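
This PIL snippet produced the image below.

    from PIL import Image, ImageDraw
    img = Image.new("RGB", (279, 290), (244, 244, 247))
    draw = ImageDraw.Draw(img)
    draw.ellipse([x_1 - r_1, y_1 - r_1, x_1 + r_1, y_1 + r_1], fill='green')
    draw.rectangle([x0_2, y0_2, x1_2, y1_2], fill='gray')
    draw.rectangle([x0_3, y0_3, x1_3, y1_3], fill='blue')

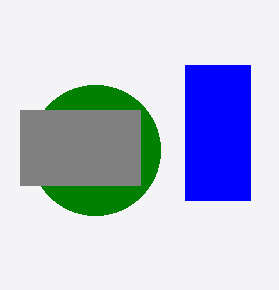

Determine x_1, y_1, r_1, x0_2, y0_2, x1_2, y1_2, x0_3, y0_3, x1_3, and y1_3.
x_1 = 95
y_1 = 150
r_1 = 65
x0_2 = 20
y0_2 = 110
x1_2 = 140
y1_2 = 185
x0_3 = 185
y0_3 = 65
x1_3 = 250
y1_3 = 200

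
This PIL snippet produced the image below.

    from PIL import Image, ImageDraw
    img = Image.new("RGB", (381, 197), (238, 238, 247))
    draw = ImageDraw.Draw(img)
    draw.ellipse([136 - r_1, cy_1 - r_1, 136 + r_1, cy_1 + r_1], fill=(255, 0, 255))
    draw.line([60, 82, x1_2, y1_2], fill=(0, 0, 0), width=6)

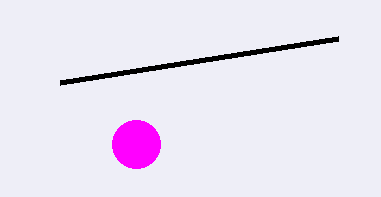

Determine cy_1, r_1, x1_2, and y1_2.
cy_1 = 144, r_1 = 24, x1_2 = 338, y1_2 = 38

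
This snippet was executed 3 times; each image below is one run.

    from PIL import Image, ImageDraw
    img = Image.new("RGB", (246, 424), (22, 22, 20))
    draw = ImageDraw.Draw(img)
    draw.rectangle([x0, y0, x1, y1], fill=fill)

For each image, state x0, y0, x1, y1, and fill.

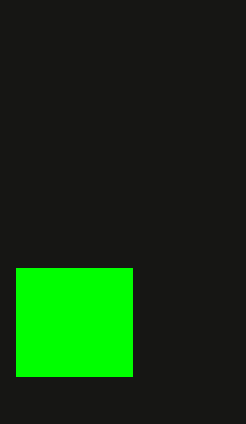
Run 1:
x0 = 16, y0 = 268, x1 = 132, y1 = 376, fill = 'lime'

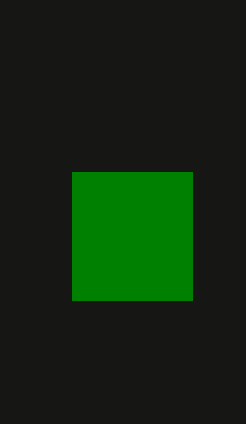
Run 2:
x0 = 72, y0 = 172, x1 = 192, y1 = 300, fill = 'green'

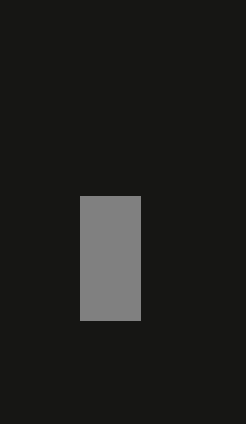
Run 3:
x0 = 80, y0 = 196, x1 = 140, y1 = 320, fill = 'gray'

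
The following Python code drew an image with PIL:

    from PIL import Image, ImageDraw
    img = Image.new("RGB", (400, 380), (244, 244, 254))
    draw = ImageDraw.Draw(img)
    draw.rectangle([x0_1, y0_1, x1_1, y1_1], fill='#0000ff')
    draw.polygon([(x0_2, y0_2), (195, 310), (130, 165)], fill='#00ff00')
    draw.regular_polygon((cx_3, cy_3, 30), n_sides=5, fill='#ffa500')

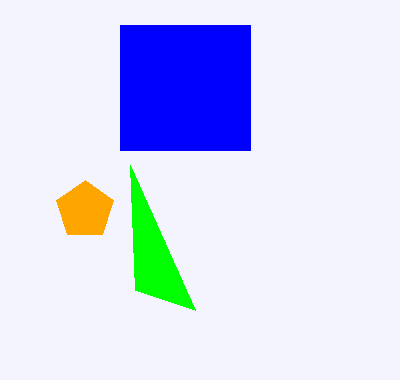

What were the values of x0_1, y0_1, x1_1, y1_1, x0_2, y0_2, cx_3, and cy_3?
x0_1 = 120
y0_1 = 25
x1_1 = 250
y1_1 = 150
x0_2 = 135
y0_2 = 290
cx_3 = 85
cy_3 = 210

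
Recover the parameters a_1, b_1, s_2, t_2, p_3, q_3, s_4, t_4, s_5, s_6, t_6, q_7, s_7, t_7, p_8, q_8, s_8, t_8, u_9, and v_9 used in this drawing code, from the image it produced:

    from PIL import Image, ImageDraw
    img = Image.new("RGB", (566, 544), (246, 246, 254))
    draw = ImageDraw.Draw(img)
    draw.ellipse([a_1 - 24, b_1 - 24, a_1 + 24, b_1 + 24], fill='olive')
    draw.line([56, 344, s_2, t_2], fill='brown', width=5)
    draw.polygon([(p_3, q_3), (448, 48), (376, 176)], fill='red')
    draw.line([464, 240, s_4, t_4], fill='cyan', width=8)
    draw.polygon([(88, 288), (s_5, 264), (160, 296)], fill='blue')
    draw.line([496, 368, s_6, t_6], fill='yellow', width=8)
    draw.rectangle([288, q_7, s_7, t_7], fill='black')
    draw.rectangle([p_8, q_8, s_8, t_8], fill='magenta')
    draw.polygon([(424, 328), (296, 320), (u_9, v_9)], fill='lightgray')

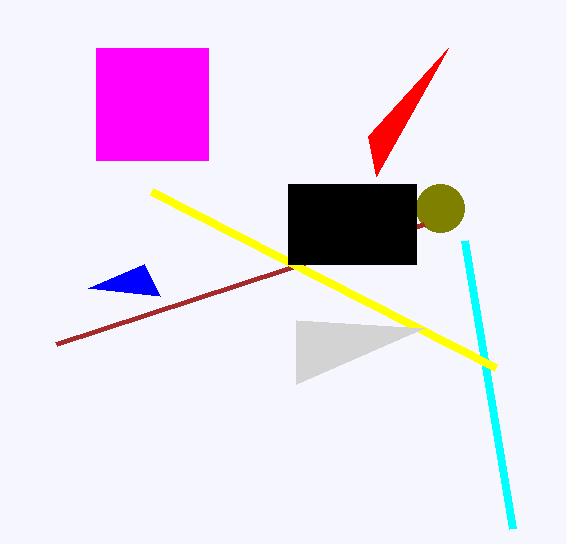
a_1 = 440
b_1 = 208
s_2 = 424
t_2 = 224
p_3 = 368
q_3 = 136
s_4 = 512
t_4 = 528
s_5 = 144
s_6 = 152
t_6 = 192
q_7 = 184
s_7 = 416
t_7 = 264
p_8 = 96
q_8 = 48
s_8 = 208
t_8 = 160
u_9 = 296
v_9 = 384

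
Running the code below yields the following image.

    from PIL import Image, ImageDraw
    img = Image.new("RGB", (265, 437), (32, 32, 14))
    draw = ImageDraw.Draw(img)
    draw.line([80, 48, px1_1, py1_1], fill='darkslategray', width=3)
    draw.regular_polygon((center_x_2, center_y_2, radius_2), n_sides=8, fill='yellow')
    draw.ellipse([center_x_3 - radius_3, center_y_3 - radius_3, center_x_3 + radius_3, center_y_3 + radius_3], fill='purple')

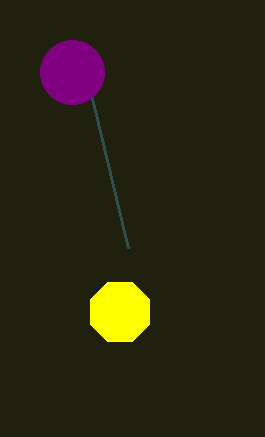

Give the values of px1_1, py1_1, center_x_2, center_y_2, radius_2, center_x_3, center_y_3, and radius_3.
px1_1 = 128; py1_1 = 248; center_x_2 = 120; center_y_2 = 312; radius_2 = 32; center_x_3 = 72; center_y_3 = 72; radius_3 = 32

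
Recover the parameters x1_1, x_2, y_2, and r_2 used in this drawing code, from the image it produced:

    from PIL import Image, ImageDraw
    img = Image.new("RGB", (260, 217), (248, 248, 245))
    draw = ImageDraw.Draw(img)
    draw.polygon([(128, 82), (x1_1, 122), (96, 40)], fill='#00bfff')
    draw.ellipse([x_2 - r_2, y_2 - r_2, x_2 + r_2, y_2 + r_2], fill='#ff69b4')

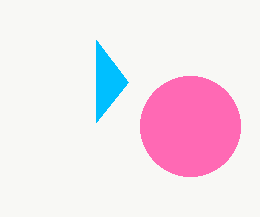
x1_1 = 96
x_2 = 190
y_2 = 126
r_2 = 50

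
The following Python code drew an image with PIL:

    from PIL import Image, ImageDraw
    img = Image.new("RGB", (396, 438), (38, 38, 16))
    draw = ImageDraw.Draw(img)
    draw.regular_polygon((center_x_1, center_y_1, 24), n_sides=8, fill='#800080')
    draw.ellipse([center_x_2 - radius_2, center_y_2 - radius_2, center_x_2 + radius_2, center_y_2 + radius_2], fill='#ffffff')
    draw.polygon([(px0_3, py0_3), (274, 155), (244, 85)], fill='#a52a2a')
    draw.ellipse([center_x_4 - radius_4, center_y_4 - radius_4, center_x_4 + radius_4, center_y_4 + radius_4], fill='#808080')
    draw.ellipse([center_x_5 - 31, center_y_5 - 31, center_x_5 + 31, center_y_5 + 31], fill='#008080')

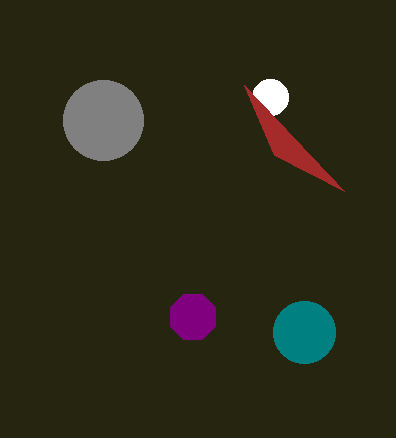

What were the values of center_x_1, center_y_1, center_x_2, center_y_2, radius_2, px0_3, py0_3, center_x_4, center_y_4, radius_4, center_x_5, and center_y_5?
center_x_1 = 193; center_y_1 = 317; center_x_2 = 270; center_y_2 = 97; radius_2 = 18; px0_3 = 344; py0_3 = 191; center_x_4 = 103; center_y_4 = 120; radius_4 = 40; center_x_5 = 304; center_y_5 = 332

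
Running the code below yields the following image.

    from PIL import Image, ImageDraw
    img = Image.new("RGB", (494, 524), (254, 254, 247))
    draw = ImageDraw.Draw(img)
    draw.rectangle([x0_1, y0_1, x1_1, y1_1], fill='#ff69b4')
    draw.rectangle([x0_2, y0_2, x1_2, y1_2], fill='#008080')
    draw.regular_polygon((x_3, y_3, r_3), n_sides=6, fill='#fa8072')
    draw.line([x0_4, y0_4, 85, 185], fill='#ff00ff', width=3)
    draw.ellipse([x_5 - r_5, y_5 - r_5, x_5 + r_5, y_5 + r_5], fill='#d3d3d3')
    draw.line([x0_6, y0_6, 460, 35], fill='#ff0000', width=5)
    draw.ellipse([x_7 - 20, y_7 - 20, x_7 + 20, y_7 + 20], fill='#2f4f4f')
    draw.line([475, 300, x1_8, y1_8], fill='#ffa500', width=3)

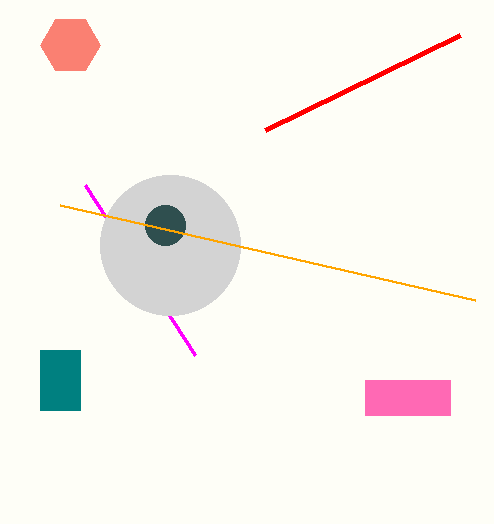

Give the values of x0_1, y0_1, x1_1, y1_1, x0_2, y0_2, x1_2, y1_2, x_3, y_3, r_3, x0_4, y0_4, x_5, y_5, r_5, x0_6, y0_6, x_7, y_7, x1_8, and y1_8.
x0_1 = 365; y0_1 = 380; x1_1 = 450; y1_1 = 415; x0_2 = 40; y0_2 = 350; x1_2 = 80; y1_2 = 410; x_3 = 70; y_3 = 45; r_3 = 30; x0_4 = 195; y0_4 = 355; x_5 = 170; y_5 = 245; r_5 = 70; x0_6 = 265; y0_6 = 130; x_7 = 165; y_7 = 225; x1_8 = 60; y1_8 = 205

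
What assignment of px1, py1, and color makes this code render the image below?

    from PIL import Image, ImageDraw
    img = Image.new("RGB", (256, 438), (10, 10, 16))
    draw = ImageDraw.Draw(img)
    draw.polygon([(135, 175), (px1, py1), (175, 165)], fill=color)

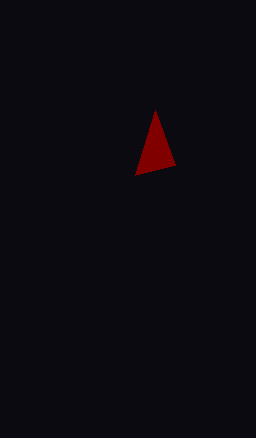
px1 = 155, py1 = 110, color = 'maroon'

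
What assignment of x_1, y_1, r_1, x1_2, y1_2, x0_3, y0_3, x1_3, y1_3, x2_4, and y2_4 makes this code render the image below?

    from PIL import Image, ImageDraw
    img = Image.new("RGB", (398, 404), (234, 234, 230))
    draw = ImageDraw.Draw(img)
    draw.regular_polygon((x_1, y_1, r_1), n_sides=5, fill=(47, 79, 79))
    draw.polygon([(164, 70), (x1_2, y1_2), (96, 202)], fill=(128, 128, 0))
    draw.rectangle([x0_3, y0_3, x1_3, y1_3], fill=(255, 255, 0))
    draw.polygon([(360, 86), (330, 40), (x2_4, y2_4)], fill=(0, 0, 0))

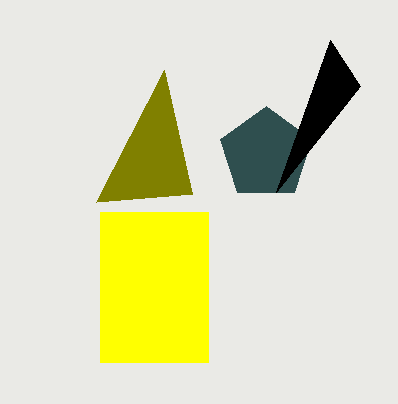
x_1 = 266
y_1 = 154
r_1 = 48
x1_2 = 192
y1_2 = 194
x0_3 = 100
y0_3 = 212
x1_3 = 208
y1_3 = 362
x2_4 = 276
y2_4 = 192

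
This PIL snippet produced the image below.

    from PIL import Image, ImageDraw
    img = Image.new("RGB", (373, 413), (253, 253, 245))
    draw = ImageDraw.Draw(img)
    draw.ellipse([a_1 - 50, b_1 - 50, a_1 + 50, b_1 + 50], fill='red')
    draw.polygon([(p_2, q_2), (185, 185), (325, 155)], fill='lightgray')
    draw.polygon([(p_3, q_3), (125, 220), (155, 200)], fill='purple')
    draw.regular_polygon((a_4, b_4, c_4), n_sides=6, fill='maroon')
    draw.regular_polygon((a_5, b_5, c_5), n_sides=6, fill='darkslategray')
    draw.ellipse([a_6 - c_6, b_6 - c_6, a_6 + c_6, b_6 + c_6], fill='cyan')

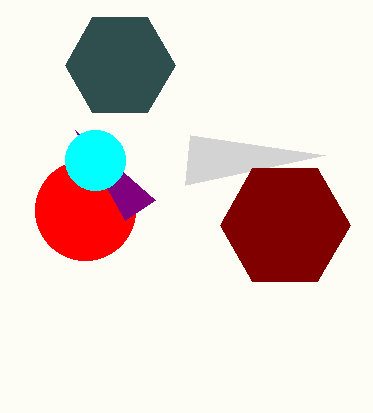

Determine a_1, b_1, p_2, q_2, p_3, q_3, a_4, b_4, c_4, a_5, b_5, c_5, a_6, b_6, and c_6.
a_1 = 85; b_1 = 210; p_2 = 190; q_2 = 135; p_3 = 75; q_3 = 130; a_4 = 285; b_4 = 225; c_4 = 65; a_5 = 120; b_5 = 65; c_5 = 55; a_6 = 95; b_6 = 160; c_6 = 30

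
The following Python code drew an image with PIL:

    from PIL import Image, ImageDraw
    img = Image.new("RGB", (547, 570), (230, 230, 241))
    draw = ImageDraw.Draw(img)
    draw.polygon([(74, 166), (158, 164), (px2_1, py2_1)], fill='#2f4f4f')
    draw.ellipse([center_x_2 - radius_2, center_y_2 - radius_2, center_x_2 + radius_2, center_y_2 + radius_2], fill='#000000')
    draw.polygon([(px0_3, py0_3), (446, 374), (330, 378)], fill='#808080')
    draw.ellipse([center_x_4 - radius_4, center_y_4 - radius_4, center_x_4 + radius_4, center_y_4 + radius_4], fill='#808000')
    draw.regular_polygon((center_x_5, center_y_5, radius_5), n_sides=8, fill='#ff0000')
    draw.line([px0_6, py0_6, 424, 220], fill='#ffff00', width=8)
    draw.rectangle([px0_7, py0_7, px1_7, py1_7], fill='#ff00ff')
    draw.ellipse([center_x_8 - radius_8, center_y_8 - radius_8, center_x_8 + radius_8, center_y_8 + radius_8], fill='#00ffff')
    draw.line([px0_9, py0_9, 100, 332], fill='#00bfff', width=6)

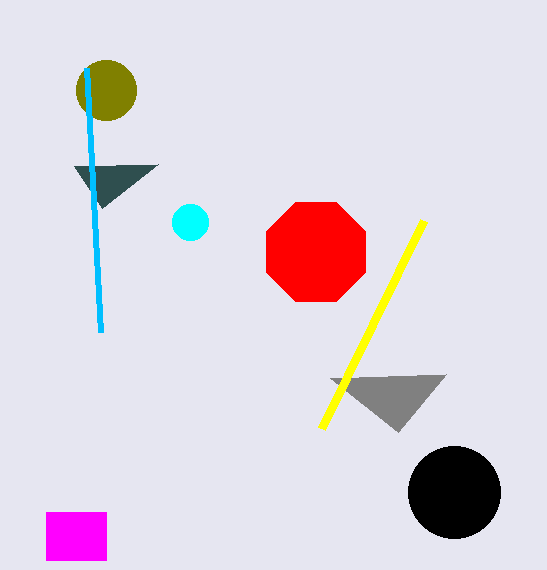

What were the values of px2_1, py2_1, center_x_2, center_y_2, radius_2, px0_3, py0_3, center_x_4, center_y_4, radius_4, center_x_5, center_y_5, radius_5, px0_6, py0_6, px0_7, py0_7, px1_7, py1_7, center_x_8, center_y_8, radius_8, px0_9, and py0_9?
px2_1 = 102; py2_1 = 208; center_x_2 = 454; center_y_2 = 492; radius_2 = 46; px0_3 = 398; py0_3 = 432; center_x_4 = 106; center_y_4 = 90; radius_4 = 30; center_x_5 = 316; center_y_5 = 252; radius_5 = 54; px0_6 = 322; py0_6 = 428; px0_7 = 46; py0_7 = 512; px1_7 = 106; py1_7 = 560; center_x_8 = 190; center_y_8 = 222; radius_8 = 18; px0_9 = 86; py0_9 = 68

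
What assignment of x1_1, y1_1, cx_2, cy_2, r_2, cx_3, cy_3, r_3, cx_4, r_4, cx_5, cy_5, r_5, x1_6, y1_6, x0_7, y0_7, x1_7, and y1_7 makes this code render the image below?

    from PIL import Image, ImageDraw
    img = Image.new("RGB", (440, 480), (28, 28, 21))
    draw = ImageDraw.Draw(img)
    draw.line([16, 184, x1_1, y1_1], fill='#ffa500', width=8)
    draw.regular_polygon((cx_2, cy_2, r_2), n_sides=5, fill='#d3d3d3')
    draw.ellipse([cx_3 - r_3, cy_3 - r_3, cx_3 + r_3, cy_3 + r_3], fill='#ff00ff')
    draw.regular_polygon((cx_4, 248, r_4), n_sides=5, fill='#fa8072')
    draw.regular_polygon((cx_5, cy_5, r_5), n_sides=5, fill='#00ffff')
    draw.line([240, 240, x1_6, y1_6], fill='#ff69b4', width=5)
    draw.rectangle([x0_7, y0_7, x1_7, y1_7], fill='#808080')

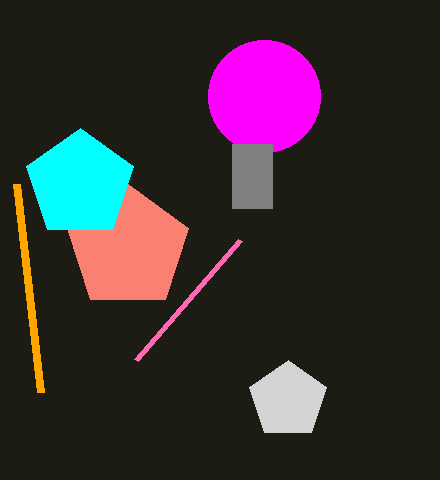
x1_1 = 40
y1_1 = 392
cx_2 = 288
cy_2 = 400
r_2 = 40
cx_3 = 264
cy_3 = 96
r_3 = 56
cx_4 = 128
r_4 = 64
cx_5 = 80
cy_5 = 184
r_5 = 56
x1_6 = 136
y1_6 = 360
x0_7 = 232
y0_7 = 144
x1_7 = 272
y1_7 = 208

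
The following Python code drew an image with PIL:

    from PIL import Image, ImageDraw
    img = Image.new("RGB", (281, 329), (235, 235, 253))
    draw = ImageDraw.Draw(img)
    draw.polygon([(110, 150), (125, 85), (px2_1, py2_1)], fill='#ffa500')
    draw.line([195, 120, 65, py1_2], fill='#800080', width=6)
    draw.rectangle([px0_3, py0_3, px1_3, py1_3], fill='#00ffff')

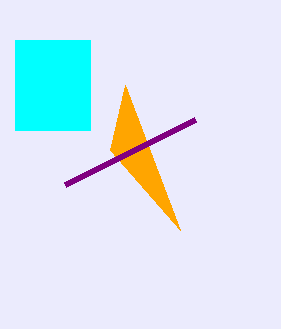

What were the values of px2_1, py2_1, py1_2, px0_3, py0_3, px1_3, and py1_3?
px2_1 = 180; py2_1 = 230; py1_2 = 185; px0_3 = 15; py0_3 = 40; px1_3 = 90; py1_3 = 130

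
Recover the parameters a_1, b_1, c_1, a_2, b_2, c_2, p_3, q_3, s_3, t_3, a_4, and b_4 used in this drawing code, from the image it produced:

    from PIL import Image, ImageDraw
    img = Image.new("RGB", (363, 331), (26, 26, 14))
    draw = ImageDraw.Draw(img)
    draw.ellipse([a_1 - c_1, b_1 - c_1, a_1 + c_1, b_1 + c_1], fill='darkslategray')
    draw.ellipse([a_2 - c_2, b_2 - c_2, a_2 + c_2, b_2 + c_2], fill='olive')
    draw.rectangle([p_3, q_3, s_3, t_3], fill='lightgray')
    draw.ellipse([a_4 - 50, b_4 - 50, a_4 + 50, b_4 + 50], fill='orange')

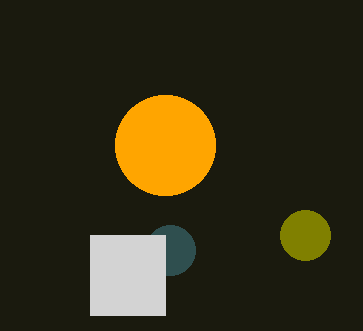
a_1 = 170; b_1 = 250; c_1 = 25; a_2 = 305; b_2 = 235; c_2 = 25; p_3 = 90; q_3 = 235; s_3 = 165; t_3 = 315; a_4 = 165; b_4 = 145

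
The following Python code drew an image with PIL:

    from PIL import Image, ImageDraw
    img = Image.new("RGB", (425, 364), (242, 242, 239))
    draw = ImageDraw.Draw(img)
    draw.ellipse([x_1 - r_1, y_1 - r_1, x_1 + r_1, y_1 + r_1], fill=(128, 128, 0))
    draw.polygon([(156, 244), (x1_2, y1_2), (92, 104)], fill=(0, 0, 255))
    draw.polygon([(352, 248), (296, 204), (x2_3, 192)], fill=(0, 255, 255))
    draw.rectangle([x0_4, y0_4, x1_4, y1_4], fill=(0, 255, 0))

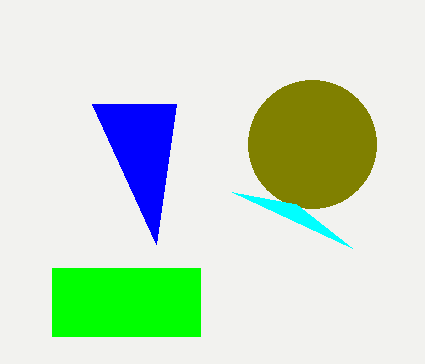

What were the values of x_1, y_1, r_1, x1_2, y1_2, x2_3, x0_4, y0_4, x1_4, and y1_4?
x_1 = 312, y_1 = 144, r_1 = 64, x1_2 = 176, y1_2 = 104, x2_3 = 232, x0_4 = 52, y0_4 = 268, x1_4 = 200, y1_4 = 336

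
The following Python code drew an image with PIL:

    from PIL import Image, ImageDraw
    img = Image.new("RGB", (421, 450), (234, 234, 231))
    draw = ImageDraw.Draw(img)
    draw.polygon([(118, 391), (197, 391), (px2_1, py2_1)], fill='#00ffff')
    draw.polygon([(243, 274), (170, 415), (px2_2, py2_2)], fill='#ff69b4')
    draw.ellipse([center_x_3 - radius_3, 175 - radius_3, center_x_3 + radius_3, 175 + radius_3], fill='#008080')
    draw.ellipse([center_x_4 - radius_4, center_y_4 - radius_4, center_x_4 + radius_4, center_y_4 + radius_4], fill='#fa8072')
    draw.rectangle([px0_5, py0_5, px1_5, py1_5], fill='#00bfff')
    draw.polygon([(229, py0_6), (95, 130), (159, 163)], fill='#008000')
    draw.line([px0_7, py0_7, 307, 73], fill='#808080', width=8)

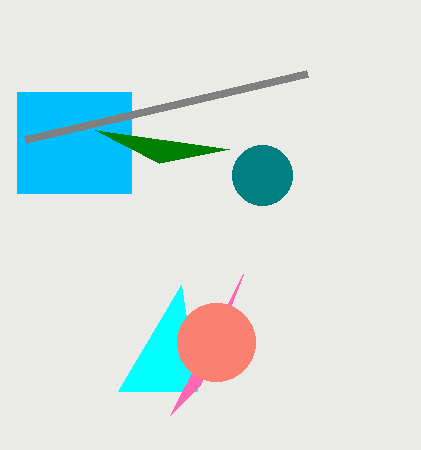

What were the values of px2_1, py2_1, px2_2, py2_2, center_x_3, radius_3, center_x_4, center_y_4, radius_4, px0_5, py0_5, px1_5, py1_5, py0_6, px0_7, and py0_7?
px2_1 = 181
py2_1 = 285
px2_2 = 200
py2_2 = 385
center_x_3 = 262
radius_3 = 30
center_x_4 = 216
center_y_4 = 342
radius_4 = 39
px0_5 = 17
py0_5 = 92
px1_5 = 131
py1_5 = 193
py0_6 = 149
px0_7 = 25
py0_7 = 139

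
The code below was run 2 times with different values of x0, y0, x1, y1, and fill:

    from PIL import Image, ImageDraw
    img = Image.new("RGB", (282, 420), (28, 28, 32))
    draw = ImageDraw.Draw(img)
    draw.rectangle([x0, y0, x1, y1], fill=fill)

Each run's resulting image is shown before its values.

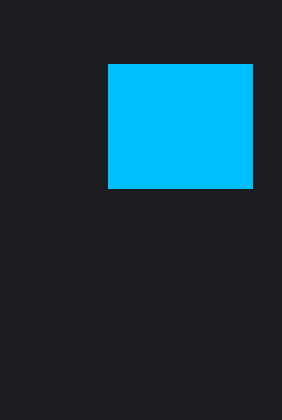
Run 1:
x0 = 108; y0 = 64; x1 = 252; y1 = 188; fill = 'deepskyblue'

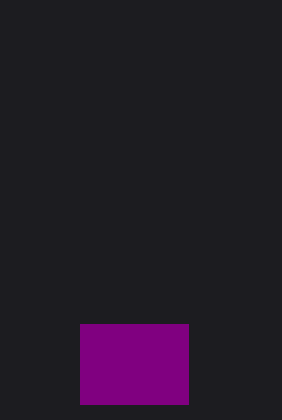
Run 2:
x0 = 80, y0 = 324, x1 = 188, y1 = 404, fill = 'purple'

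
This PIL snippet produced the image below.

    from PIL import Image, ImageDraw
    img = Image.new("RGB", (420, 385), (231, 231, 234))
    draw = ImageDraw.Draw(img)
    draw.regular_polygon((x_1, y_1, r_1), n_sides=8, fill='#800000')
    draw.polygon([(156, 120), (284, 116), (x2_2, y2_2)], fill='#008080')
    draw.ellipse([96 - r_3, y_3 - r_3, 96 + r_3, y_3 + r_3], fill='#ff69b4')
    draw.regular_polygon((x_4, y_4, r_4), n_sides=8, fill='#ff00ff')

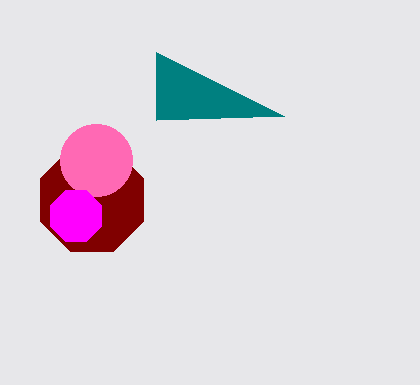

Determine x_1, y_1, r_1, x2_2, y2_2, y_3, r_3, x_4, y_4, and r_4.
x_1 = 92
y_1 = 200
r_1 = 56
x2_2 = 156
y2_2 = 52
y_3 = 160
r_3 = 36
x_4 = 76
y_4 = 216
r_4 = 28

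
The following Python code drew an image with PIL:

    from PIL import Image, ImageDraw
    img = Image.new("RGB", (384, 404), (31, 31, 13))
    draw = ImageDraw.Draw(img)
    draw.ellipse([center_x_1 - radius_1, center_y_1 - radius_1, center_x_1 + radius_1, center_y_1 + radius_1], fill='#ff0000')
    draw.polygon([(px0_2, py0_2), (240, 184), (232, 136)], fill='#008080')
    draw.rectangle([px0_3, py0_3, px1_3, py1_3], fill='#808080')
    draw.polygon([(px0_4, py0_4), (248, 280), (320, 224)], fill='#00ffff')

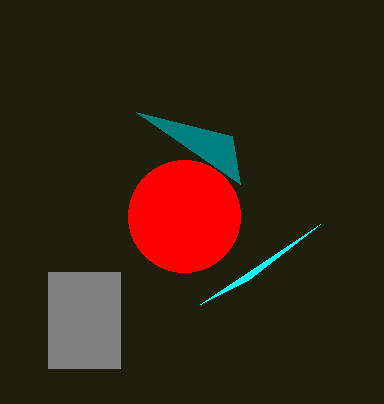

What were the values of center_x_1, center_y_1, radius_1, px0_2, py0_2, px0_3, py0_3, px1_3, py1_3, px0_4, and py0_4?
center_x_1 = 184; center_y_1 = 216; radius_1 = 56; px0_2 = 136; py0_2 = 112; px0_3 = 48; py0_3 = 272; px1_3 = 120; py1_3 = 368; px0_4 = 200; py0_4 = 304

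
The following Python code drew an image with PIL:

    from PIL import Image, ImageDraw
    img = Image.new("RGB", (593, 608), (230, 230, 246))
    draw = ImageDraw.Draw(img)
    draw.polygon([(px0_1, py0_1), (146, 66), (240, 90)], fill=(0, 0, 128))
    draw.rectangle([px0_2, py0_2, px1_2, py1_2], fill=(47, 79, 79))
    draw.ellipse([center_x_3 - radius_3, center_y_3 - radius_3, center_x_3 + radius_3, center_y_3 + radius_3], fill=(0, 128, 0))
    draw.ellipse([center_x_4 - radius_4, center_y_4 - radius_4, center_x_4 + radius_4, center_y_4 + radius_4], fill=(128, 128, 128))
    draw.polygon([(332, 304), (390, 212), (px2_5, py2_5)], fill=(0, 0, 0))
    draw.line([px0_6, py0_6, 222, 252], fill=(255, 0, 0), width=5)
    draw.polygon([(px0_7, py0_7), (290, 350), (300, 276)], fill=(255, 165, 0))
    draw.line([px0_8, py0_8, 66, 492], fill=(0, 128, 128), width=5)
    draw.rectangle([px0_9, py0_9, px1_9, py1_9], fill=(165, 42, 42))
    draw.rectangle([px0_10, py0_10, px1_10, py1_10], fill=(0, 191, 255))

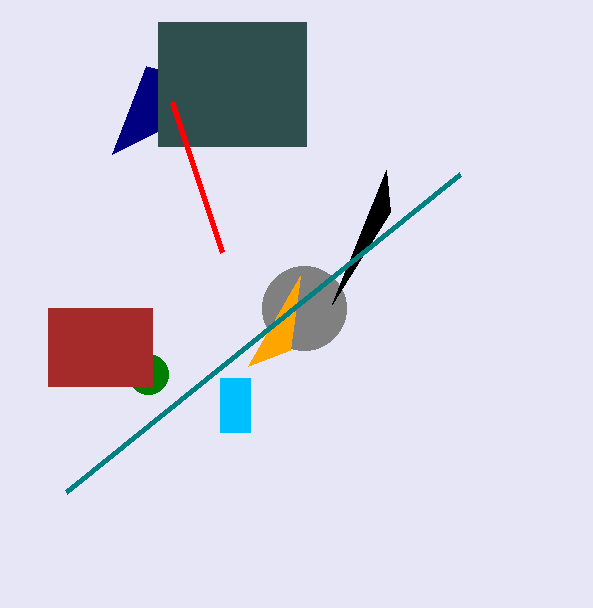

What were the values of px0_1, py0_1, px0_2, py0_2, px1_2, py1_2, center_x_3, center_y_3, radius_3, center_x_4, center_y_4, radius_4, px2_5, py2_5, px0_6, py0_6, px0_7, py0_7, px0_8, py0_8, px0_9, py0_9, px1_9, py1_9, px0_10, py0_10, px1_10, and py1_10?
px0_1 = 112
py0_1 = 154
px0_2 = 158
py0_2 = 22
px1_2 = 306
py1_2 = 146
center_x_3 = 148
center_y_3 = 374
radius_3 = 20
center_x_4 = 304
center_y_4 = 308
radius_4 = 42
px2_5 = 386
py2_5 = 170
px0_6 = 172
py0_6 = 102
px0_7 = 248
py0_7 = 366
px0_8 = 460
py0_8 = 174
px0_9 = 48
py0_9 = 308
px1_9 = 152
py1_9 = 386
px0_10 = 220
py0_10 = 378
px1_10 = 250
py1_10 = 432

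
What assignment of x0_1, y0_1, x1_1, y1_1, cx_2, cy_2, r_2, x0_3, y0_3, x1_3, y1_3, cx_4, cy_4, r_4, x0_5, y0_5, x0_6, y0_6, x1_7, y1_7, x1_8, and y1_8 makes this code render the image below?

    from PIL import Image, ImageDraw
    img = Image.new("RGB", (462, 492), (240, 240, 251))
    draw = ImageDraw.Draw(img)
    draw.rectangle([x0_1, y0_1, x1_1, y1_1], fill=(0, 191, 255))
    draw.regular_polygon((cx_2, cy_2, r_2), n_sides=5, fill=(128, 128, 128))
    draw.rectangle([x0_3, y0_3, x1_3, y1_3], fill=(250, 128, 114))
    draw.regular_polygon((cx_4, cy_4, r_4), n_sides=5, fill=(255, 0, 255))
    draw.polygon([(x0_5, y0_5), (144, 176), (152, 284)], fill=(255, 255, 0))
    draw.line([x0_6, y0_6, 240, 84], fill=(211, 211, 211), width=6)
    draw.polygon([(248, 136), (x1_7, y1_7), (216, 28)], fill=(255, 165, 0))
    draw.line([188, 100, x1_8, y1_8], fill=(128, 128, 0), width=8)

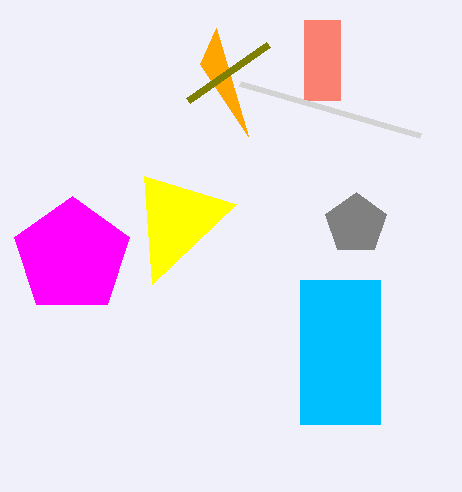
x0_1 = 300, y0_1 = 280, x1_1 = 380, y1_1 = 424, cx_2 = 356, cy_2 = 224, r_2 = 32, x0_3 = 304, y0_3 = 20, x1_3 = 340, y1_3 = 100, cx_4 = 72, cy_4 = 256, r_4 = 60, x0_5 = 236, y0_5 = 204, x0_6 = 420, y0_6 = 136, x1_7 = 200, y1_7 = 64, x1_8 = 268, y1_8 = 44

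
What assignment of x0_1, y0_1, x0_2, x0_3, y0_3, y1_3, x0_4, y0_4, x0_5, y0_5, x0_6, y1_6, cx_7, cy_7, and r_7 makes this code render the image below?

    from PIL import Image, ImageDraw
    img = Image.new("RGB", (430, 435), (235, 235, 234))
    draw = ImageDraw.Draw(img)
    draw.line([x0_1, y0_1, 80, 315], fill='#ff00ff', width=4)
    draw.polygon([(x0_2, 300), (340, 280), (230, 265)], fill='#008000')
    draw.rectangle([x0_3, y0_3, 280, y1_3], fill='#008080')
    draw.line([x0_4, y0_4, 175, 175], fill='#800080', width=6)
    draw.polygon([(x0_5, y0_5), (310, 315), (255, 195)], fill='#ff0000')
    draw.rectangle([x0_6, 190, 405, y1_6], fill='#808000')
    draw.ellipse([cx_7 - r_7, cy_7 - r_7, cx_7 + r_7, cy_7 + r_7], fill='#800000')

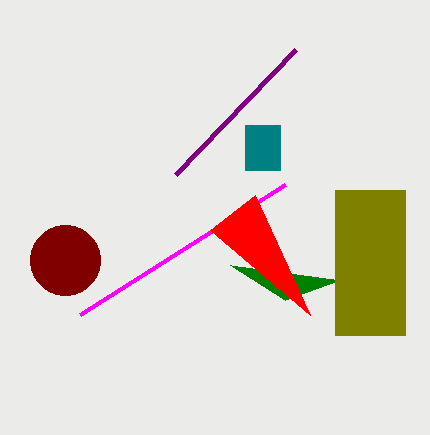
x0_1 = 285
y0_1 = 185
x0_2 = 285
x0_3 = 245
y0_3 = 125
y1_3 = 170
x0_4 = 295
y0_4 = 50
x0_5 = 210
y0_5 = 230
x0_6 = 335
y1_6 = 335
cx_7 = 65
cy_7 = 260
r_7 = 35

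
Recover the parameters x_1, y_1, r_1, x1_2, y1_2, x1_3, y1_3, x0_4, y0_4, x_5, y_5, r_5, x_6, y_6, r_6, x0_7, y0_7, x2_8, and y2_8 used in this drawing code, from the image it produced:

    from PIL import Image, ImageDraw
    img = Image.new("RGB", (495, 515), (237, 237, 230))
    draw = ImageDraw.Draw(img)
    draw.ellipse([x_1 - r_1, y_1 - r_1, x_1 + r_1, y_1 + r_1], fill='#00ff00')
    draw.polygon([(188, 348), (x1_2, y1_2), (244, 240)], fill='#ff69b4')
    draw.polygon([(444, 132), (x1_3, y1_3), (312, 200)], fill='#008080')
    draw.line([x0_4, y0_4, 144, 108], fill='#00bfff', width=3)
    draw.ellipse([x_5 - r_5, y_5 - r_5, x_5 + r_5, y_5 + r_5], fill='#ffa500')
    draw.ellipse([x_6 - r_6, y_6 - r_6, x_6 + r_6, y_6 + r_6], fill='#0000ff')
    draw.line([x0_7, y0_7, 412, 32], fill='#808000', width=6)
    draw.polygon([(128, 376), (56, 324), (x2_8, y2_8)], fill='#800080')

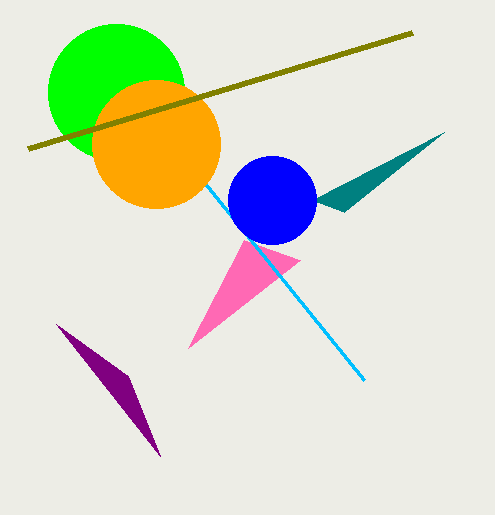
x_1 = 116
y_1 = 92
r_1 = 68
x1_2 = 300
y1_2 = 260
x1_3 = 344
y1_3 = 212
x0_4 = 364
y0_4 = 380
x_5 = 156
y_5 = 144
r_5 = 64
x_6 = 272
y_6 = 200
r_6 = 44
x0_7 = 28
y0_7 = 148
x2_8 = 160
y2_8 = 456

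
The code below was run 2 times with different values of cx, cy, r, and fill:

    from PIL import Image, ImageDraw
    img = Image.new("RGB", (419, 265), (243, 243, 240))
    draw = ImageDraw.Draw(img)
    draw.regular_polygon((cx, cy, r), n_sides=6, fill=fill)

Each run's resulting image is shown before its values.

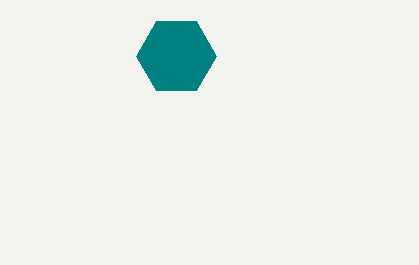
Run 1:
cx = 176; cy = 56; r = 40; fill = 'teal'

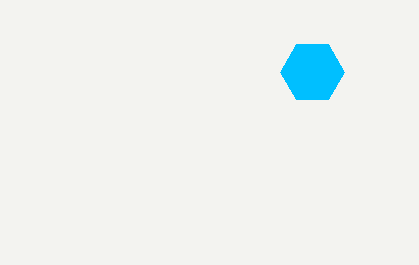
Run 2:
cx = 312; cy = 72; r = 32; fill = 'deepskyblue'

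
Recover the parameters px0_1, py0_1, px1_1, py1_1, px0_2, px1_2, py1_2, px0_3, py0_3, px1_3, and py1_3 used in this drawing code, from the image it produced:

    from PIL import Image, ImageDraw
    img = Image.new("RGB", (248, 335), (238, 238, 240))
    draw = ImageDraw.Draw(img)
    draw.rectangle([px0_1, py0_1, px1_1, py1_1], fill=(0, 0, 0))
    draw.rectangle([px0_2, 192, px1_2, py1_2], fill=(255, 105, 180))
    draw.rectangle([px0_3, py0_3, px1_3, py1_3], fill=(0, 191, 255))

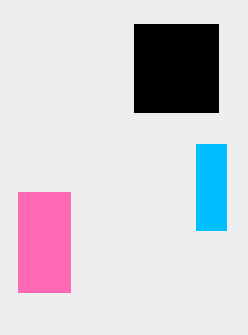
px0_1 = 134
py0_1 = 24
px1_1 = 218
py1_1 = 112
px0_2 = 18
px1_2 = 70
py1_2 = 292
px0_3 = 196
py0_3 = 144
px1_3 = 226
py1_3 = 230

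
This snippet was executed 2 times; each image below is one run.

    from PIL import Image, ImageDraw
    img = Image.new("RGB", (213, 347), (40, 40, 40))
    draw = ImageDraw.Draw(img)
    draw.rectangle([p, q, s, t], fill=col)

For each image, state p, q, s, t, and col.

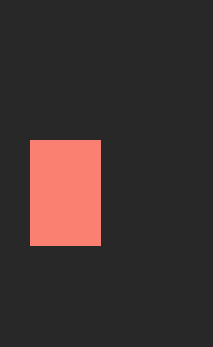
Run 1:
p = 30; q = 140; s = 100; t = 245; col = 'salmon'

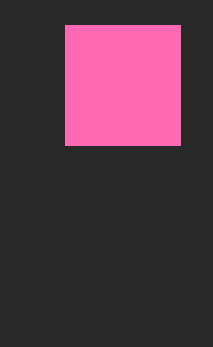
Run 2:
p = 65
q = 25
s = 180
t = 145
col = 'hotpink'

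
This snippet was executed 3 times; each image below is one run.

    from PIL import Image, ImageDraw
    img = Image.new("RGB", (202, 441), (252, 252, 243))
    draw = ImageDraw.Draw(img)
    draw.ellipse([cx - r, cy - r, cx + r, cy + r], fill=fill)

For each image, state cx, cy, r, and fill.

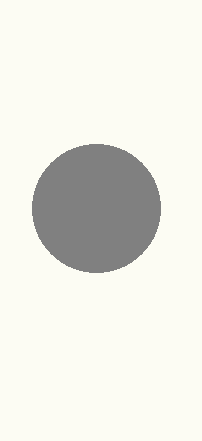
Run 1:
cx = 96
cy = 208
r = 64
fill = 'gray'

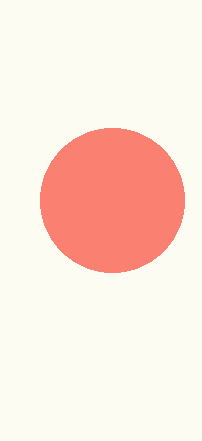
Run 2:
cx = 112
cy = 200
r = 72
fill = 'salmon'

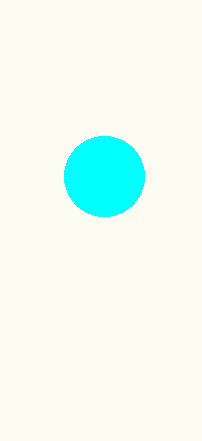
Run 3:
cx = 104; cy = 176; r = 40; fill = 'cyan'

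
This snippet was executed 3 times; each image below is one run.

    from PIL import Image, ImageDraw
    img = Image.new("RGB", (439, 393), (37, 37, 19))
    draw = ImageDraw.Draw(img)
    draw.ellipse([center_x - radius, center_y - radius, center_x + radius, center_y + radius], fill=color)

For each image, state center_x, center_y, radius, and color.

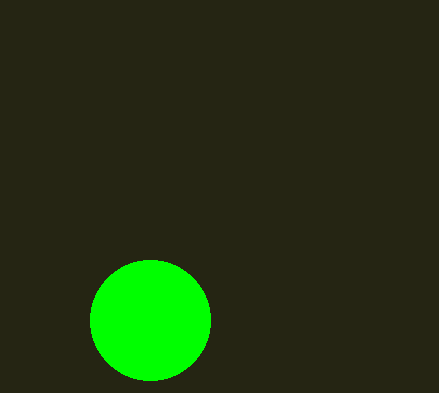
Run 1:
center_x = 150; center_y = 320; radius = 60; color = 'lime'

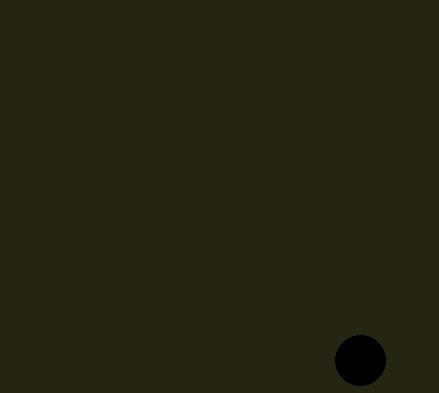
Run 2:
center_x = 360, center_y = 360, radius = 25, color = 'black'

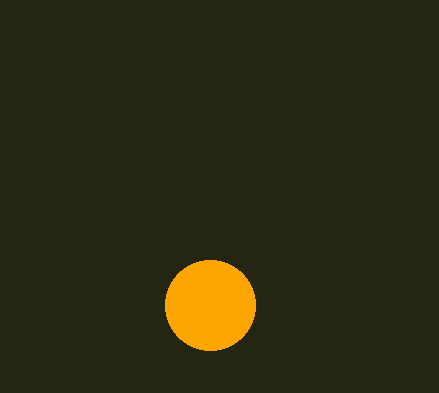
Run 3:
center_x = 210
center_y = 305
radius = 45
color = 'orange'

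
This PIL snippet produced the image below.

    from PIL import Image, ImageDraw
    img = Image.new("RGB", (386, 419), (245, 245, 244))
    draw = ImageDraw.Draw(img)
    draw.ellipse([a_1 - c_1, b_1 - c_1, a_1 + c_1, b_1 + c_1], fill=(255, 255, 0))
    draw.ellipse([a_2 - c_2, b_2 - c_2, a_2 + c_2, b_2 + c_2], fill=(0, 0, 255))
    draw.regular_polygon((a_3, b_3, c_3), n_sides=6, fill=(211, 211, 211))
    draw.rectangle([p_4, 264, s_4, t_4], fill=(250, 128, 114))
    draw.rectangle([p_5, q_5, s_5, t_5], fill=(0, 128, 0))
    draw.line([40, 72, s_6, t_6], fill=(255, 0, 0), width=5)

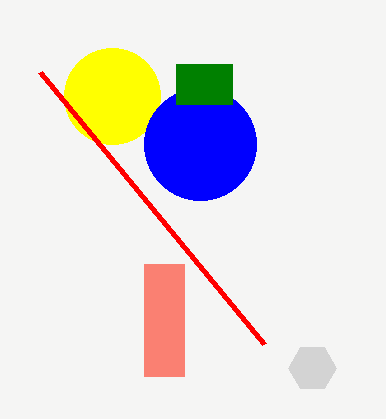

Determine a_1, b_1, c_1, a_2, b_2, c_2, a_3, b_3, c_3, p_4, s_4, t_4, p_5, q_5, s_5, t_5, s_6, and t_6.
a_1 = 112
b_1 = 96
c_1 = 48
a_2 = 200
b_2 = 144
c_2 = 56
a_3 = 312
b_3 = 368
c_3 = 24
p_4 = 144
s_4 = 184
t_4 = 376
p_5 = 176
q_5 = 64
s_5 = 232
t_5 = 104
s_6 = 264
t_6 = 344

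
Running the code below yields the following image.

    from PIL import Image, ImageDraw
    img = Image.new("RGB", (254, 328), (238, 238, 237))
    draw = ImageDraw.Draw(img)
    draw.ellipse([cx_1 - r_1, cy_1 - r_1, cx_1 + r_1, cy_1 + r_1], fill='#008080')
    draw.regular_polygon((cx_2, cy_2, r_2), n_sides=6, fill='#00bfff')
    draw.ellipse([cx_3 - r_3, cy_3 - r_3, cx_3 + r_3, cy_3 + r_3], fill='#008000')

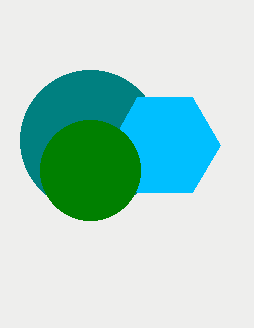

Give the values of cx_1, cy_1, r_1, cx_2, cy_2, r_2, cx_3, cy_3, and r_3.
cx_1 = 90
cy_1 = 140
r_1 = 70
cx_2 = 165
cy_2 = 145
r_2 = 55
cx_3 = 90
cy_3 = 170
r_3 = 50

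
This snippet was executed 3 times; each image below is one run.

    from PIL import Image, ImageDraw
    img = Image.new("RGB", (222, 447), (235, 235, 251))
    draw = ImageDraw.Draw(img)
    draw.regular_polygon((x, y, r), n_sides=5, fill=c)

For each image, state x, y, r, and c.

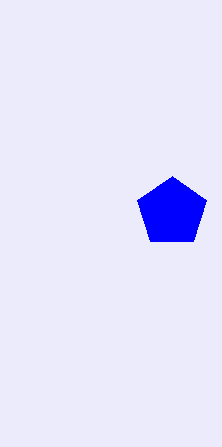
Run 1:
x = 172; y = 212; r = 36; c = 'blue'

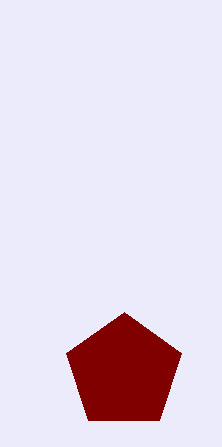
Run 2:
x = 124, y = 372, r = 60, c = 'maroon'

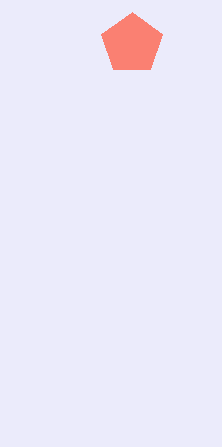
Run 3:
x = 132; y = 44; r = 32; c = 'salmon'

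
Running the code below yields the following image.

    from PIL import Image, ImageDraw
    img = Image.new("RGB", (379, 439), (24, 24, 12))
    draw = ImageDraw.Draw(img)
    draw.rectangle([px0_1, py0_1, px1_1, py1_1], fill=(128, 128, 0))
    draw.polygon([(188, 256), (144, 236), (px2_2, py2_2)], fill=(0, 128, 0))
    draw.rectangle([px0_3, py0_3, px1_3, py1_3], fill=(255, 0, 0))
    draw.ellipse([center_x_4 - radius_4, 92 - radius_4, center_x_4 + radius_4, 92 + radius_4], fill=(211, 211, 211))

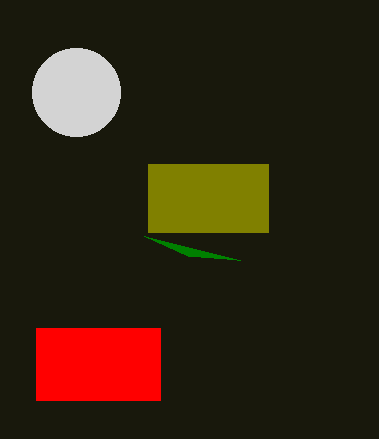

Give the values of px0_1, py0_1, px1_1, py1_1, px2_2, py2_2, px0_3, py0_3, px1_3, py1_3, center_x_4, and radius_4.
px0_1 = 148
py0_1 = 164
px1_1 = 268
py1_1 = 232
px2_2 = 240
py2_2 = 260
px0_3 = 36
py0_3 = 328
px1_3 = 160
py1_3 = 400
center_x_4 = 76
radius_4 = 44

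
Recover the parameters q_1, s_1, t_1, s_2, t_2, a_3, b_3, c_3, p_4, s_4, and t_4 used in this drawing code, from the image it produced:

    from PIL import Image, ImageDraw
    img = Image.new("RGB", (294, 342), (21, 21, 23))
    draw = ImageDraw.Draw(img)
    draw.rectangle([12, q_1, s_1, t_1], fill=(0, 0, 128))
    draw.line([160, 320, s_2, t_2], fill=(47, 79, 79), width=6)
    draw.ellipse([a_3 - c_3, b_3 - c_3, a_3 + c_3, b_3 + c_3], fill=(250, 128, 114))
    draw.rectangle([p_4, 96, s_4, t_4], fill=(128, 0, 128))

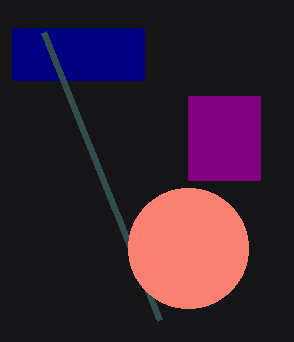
q_1 = 28; s_1 = 144; t_1 = 80; s_2 = 44; t_2 = 32; a_3 = 188; b_3 = 248; c_3 = 60; p_4 = 188; s_4 = 260; t_4 = 180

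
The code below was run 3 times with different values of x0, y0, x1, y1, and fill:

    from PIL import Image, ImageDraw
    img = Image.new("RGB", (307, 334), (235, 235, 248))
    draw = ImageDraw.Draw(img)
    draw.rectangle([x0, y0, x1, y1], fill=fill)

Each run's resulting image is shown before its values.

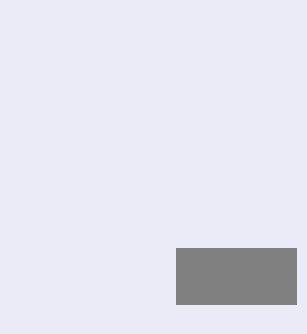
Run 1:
x0 = 176; y0 = 248; x1 = 296; y1 = 304; fill = 'gray'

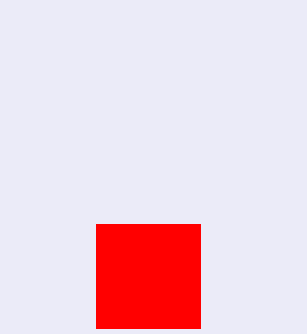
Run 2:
x0 = 96, y0 = 224, x1 = 200, y1 = 328, fill = 'red'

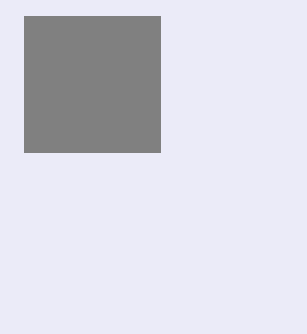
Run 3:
x0 = 24
y0 = 16
x1 = 160
y1 = 152
fill = 'gray'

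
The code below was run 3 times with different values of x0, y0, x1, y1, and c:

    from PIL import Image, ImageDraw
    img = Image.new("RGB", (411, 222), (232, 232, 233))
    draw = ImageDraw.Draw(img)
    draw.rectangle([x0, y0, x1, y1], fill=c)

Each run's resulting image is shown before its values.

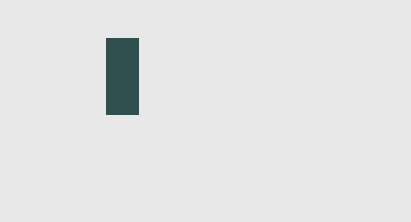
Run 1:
x0 = 106; y0 = 38; x1 = 138; y1 = 114; c = 'darkslategray'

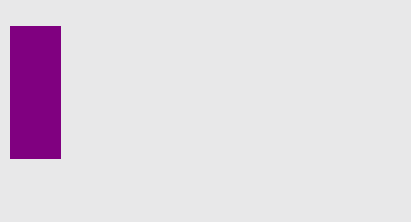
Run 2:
x0 = 10; y0 = 26; x1 = 60; y1 = 158; c = 'purple'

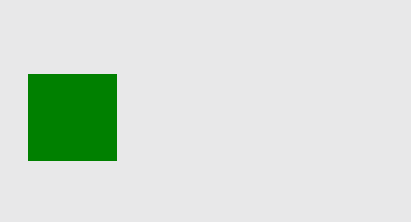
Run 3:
x0 = 28
y0 = 74
x1 = 116
y1 = 160
c = 'green'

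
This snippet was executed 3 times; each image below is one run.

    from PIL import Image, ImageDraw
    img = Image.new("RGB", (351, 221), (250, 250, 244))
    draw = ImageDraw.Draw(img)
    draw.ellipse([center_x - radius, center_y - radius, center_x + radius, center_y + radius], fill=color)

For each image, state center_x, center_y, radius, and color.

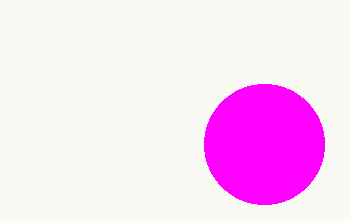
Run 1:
center_x = 264, center_y = 144, radius = 60, color = 'magenta'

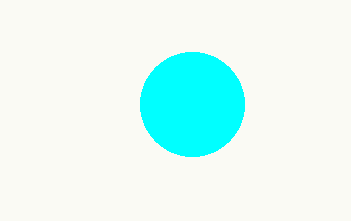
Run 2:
center_x = 192; center_y = 104; radius = 52; color = 'cyan'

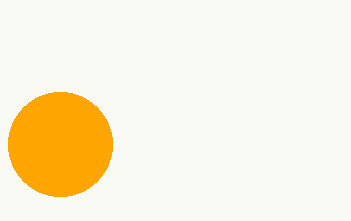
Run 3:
center_x = 60; center_y = 144; radius = 52; color = 'orange'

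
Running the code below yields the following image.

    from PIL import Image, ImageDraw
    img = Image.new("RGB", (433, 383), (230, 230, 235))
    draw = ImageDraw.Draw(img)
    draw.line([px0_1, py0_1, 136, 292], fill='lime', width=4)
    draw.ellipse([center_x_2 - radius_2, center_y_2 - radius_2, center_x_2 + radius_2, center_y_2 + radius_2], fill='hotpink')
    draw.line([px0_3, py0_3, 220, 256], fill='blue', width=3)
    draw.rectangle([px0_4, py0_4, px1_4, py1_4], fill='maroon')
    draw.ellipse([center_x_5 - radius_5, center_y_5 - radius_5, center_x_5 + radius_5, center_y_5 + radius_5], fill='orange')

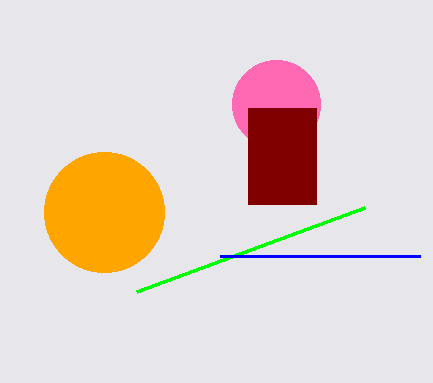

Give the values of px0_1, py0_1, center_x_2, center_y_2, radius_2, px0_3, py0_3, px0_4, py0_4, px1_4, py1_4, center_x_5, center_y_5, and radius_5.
px0_1 = 364; py0_1 = 208; center_x_2 = 276; center_y_2 = 104; radius_2 = 44; px0_3 = 420; py0_3 = 256; px0_4 = 248; py0_4 = 108; px1_4 = 316; py1_4 = 204; center_x_5 = 104; center_y_5 = 212; radius_5 = 60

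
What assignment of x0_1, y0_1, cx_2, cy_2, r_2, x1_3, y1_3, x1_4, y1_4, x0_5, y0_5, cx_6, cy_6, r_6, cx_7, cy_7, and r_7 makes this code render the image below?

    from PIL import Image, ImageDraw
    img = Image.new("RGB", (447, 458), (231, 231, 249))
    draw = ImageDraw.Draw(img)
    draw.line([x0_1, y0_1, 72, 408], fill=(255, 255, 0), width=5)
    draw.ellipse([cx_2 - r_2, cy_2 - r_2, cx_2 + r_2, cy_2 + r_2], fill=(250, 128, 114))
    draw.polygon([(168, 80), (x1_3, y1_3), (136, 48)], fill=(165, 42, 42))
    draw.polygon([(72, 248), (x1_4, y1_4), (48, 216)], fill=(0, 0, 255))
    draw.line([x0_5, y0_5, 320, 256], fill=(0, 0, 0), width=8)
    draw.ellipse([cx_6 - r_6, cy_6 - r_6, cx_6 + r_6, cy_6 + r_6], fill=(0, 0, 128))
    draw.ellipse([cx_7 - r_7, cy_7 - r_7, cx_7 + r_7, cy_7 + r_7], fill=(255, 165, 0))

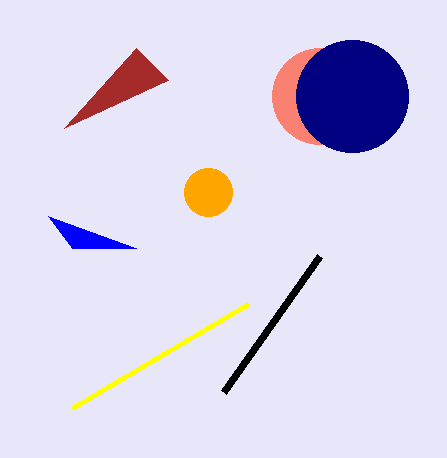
x0_1 = 248, y0_1 = 304, cx_2 = 320, cy_2 = 96, r_2 = 48, x1_3 = 64, y1_3 = 128, x1_4 = 136, y1_4 = 248, x0_5 = 224, y0_5 = 392, cx_6 = 352, cy_6 = 96, r_6 = 56, cx_7 = 208, cy_7 = 192, r_7 = 24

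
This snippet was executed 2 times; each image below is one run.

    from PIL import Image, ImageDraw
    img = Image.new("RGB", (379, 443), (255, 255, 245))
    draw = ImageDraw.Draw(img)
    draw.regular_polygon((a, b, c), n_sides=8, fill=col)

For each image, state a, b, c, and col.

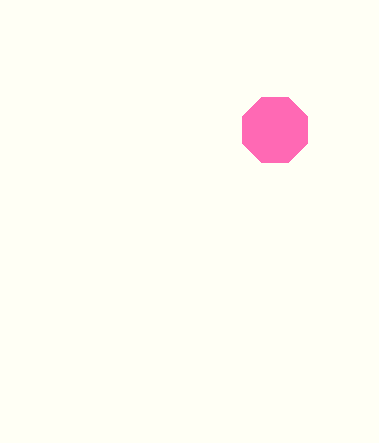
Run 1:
a = 275; b = 130; c = 35; col = 'hotpink'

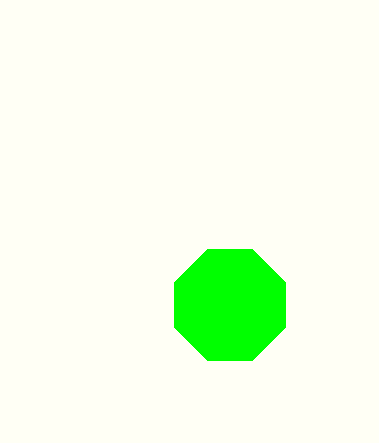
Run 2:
a = 230; b = 305; c = 60; col = 'lime'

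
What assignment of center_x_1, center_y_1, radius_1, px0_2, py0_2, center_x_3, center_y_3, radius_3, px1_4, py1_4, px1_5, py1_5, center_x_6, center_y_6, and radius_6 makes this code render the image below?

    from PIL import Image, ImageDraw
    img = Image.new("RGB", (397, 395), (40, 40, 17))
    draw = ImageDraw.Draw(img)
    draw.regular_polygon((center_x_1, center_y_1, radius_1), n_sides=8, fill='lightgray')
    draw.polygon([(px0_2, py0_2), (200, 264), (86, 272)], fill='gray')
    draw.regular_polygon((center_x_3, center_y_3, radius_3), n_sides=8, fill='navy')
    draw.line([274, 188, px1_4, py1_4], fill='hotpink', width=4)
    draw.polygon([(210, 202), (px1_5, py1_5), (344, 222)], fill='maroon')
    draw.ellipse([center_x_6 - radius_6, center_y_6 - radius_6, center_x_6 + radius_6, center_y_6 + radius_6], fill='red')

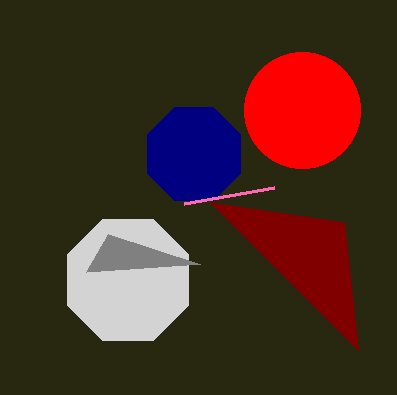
center_x_1 = 128, center_y_1 = 280, radius_1 = 66, px0_2 = 108, py0_2 = 234, center_x_3 = 194, center_y_3 = 154, radius_3 = 50, px1_4 = 184, py1_4 = 204, px1_5 = 358, py1_5 = 350, center_x_6 = 302, center_y_6 = 110, radius_6 = 58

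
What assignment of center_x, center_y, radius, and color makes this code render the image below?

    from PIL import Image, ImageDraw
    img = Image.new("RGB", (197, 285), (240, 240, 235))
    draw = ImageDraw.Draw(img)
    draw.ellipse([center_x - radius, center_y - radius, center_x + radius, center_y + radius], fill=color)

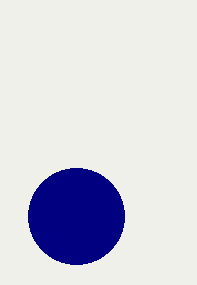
center_x = 76; center_y = 216; radius = 48; color = 'navy'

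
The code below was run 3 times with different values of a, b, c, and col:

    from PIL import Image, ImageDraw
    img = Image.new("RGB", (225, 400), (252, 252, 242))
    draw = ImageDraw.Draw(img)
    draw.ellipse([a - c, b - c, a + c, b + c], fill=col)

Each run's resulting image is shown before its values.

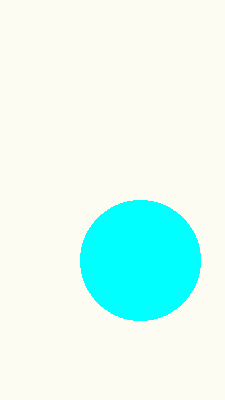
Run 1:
a = 140
b = 260
c = 60
col = 'cyan'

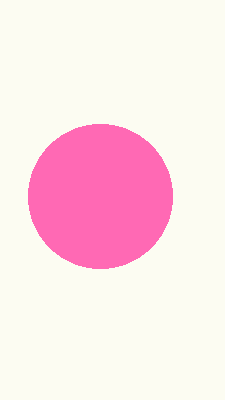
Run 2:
a = 100, b = 196, c = 72, col = 'hotpink'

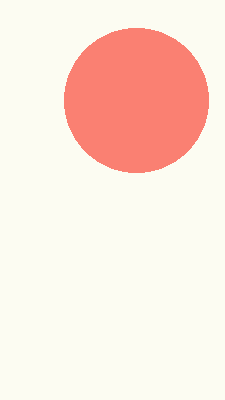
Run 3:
a = 136; b = 100; c = 72; col = 'salmon'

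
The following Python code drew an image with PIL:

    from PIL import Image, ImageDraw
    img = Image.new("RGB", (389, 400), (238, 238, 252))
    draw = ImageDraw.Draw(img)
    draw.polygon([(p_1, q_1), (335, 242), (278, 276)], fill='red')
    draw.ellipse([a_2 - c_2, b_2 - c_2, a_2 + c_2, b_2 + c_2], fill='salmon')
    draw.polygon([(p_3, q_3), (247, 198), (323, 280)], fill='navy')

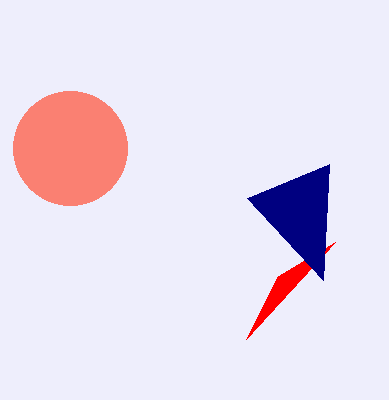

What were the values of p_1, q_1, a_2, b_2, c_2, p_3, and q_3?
p_1 = 246
q_1 = 339
a_2 = 70
b_2 = 148
c_2 = 57
p_3 = 329
q_3 = 164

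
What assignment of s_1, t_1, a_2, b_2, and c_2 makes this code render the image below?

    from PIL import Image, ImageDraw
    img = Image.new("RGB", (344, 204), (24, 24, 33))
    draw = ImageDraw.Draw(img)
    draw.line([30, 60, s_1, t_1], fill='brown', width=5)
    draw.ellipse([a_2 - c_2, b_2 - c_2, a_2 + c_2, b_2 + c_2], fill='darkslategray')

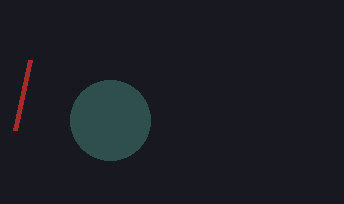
s_1 = 15, t_1 = 130, a_2 = 110, b_2 = 120, c_2 = 40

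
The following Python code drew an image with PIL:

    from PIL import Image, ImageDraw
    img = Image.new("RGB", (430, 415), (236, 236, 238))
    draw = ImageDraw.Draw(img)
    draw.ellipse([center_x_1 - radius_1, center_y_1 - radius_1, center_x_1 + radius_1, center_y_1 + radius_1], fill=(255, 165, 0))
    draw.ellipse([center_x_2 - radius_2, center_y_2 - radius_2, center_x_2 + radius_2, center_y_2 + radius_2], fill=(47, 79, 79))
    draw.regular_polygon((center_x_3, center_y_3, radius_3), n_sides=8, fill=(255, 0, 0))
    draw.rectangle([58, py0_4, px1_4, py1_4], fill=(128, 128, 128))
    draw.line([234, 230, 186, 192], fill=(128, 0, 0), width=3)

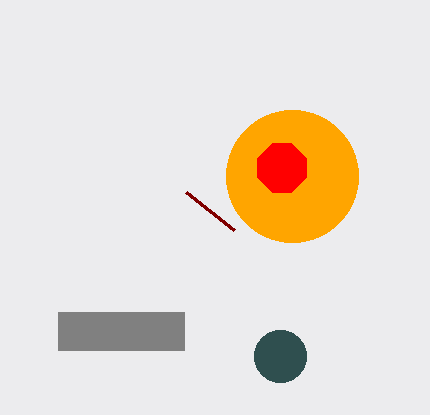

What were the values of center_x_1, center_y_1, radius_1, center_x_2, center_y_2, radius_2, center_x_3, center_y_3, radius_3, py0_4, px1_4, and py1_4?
center_x_1 = 292, center_y_1 = 176, radius_1 = 66, center_x_2 = 280, center_y_2 = 356, radius_2 = 26, center_x_3 = 282, center_y_3 = 168, radius_3 = 26, py0_4 = 312, px1_4 = 184, py1_4 = 350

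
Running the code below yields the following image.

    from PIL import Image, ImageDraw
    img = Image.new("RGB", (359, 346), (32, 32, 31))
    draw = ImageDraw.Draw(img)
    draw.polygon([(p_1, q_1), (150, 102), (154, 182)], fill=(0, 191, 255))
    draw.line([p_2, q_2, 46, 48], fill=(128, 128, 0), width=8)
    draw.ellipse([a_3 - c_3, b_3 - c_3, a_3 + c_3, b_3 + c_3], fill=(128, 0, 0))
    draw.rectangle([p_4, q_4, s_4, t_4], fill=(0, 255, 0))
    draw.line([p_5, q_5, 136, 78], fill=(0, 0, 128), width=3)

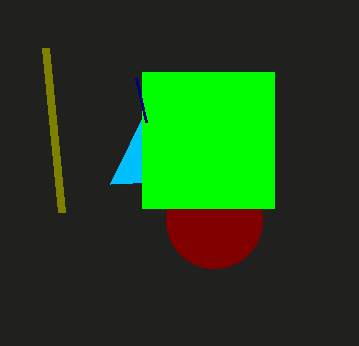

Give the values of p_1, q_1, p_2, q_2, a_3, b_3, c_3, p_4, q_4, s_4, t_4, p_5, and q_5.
p_1 = 110, q_1 = 184, p_2 = 62, q_2 = 212, a_3 = 214, b_3 = 220, c_3 = 48, p_4 = 142, q_4 = 72, s_4 = 274, t_4 = 208, p_5 = 146, q_5 = 122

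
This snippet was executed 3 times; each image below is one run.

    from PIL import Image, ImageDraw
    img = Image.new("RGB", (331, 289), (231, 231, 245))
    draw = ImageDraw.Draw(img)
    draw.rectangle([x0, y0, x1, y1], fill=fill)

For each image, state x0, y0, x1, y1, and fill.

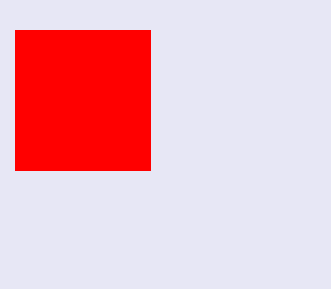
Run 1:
x0 = 15
y0 = 30
x1 = 150
y1 = 170
fill = 'red'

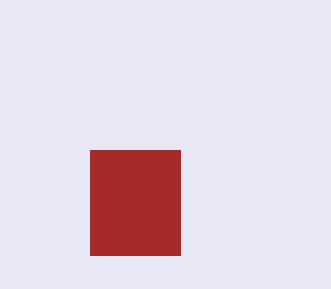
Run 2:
x0 = 90; y0 = 150; x1 = 180; y1 = 255; fill = 'brown'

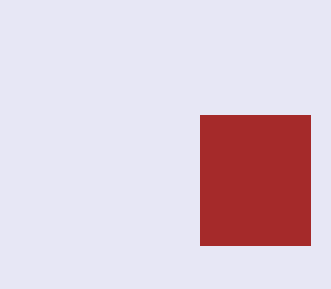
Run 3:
x0 = 200, y0 = 115, x1 = 310, y1 = 245, fill = 'brown'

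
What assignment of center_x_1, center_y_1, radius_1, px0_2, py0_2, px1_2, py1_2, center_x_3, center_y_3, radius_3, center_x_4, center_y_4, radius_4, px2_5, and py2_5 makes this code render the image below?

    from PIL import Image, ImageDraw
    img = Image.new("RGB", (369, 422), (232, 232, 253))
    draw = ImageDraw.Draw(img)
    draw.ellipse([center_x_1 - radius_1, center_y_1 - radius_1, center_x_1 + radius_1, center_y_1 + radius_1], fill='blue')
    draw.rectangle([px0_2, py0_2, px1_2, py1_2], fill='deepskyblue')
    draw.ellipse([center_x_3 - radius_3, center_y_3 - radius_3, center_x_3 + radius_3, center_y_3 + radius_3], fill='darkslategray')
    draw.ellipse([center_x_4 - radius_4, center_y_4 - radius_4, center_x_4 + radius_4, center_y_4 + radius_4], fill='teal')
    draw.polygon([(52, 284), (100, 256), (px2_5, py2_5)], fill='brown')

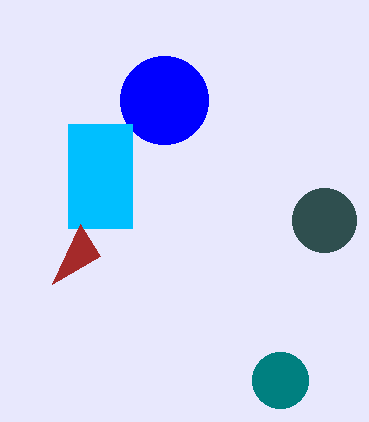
center_x_1 = 164; center_y_1 = 100; radius_1 = 44; px0_2 = 68; py0_2 = 124; px1_2 = 132; py1_2 = 228; center_x_3 = 324; center_y_3 = 220; radius_3 = 32; center_x_4 = 280; center_y_4 = 380; radius_4 = 28; px2_5 = 80; py2_5 = 224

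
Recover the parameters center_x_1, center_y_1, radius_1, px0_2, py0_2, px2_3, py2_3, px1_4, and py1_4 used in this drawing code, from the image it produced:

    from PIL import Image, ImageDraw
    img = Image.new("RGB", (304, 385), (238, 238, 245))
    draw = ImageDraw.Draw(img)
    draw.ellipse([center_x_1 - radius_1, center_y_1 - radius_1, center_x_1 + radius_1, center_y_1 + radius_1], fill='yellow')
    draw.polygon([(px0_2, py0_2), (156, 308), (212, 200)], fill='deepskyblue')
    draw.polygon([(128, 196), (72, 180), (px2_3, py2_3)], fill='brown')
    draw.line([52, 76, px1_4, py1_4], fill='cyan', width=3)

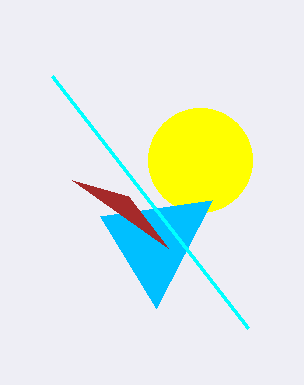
center_x_1 = 200, center_y_1 = 160, radius_1 = 52, px0_2 = 100, py0_2 = 216, px2_3 = 168, py2_3 = 248, px1_4 = 248, py1_4 = 328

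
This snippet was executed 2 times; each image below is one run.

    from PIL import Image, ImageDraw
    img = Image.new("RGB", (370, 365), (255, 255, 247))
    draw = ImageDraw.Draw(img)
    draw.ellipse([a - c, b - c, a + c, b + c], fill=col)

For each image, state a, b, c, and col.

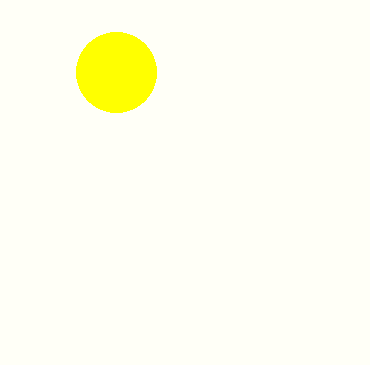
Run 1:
a = 116, b = 72, c = 40, col = 'yellow'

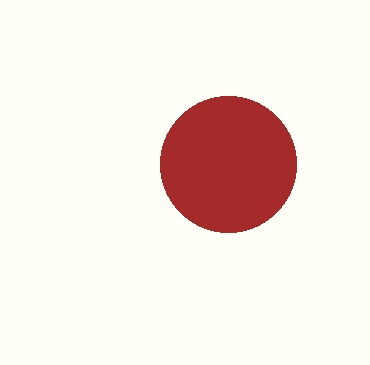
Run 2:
a = 228
b = 164
c = 68
col = 'brown'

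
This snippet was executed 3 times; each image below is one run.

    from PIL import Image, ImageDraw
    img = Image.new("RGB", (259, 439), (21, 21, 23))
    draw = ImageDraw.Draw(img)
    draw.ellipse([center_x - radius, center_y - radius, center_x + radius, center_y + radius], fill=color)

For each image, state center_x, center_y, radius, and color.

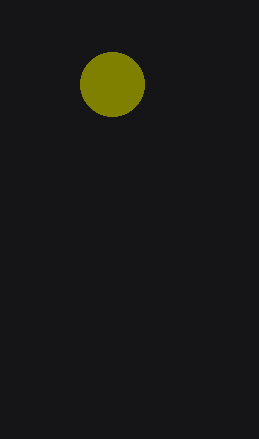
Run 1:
center_x = 112, center_y = 84, radius = 32, color = 'olive'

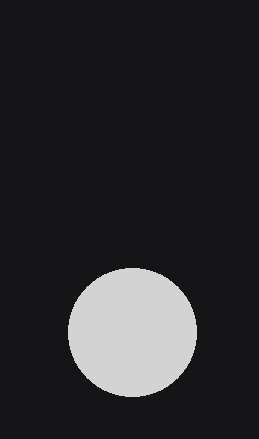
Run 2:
center_x = 132, center_y = 332, radius = 64, color = 'lightgray'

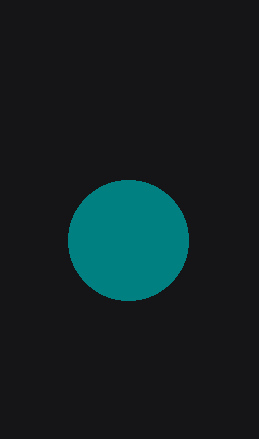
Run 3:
center_x = 128, center_y = 240, radius = 60, color = 'teal'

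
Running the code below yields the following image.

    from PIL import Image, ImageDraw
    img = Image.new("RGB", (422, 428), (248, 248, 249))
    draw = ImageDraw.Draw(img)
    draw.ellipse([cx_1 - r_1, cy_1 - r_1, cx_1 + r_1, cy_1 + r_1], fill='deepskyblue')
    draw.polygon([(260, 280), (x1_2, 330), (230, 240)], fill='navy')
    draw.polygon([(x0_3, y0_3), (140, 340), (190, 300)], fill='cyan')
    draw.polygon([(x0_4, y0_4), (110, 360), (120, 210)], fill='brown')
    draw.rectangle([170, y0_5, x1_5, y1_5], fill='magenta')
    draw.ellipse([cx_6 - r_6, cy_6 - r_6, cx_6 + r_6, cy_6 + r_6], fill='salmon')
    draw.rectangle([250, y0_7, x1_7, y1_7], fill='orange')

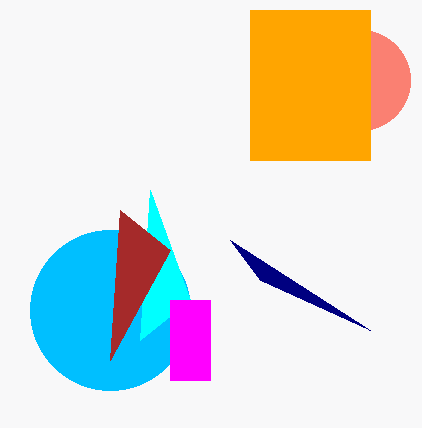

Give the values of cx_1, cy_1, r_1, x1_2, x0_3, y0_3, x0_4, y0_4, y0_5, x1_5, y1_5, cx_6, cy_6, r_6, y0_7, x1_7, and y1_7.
cx_1 = 110
cy_1 = 310
r_1 = 80
x1_2 = 370
x0_3 = 150
y0_3 = 190
x0_4 = 170
y0_4 = 250
y0_5 = 300
x1_5 = 210
y1_5 = 380
cx_6 = 360
cy_6 = 80
r_6 = 50
y0_7 = 10
x1_7 = 370
y1_7 = 160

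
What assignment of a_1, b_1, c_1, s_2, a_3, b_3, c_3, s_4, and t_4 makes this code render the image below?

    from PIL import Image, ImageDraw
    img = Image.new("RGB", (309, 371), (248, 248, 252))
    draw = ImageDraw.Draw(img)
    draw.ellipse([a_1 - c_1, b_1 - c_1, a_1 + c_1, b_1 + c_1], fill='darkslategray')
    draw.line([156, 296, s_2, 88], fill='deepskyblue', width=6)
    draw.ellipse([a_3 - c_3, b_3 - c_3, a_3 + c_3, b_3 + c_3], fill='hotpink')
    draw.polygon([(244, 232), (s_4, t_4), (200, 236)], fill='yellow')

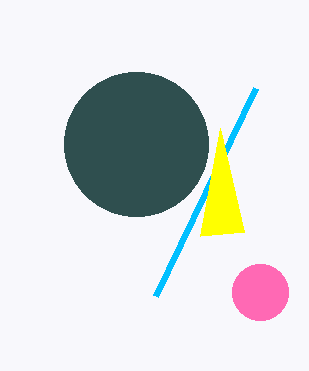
a_1 = 136, b_1 = 144, c_1 = 72, s_2 = 256, a_3 = 260, b_3 = 292, c_3 = 28, s_4 = 220, t_4 = 128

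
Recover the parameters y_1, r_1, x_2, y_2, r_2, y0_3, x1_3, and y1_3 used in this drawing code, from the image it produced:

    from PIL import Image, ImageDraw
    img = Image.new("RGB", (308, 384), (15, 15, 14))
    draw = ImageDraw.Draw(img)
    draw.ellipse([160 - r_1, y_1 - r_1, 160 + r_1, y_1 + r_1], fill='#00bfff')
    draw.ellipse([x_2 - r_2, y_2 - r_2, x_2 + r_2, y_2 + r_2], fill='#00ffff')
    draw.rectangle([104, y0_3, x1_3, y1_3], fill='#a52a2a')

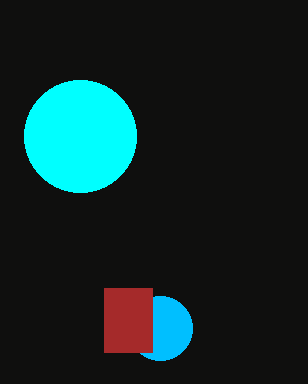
y_1 = 328, r_1 = 32, x_2 = 80, y_2 = 136, r_2 = 56, y0_3 = 288, x1_3 = 152, y1_3 = 352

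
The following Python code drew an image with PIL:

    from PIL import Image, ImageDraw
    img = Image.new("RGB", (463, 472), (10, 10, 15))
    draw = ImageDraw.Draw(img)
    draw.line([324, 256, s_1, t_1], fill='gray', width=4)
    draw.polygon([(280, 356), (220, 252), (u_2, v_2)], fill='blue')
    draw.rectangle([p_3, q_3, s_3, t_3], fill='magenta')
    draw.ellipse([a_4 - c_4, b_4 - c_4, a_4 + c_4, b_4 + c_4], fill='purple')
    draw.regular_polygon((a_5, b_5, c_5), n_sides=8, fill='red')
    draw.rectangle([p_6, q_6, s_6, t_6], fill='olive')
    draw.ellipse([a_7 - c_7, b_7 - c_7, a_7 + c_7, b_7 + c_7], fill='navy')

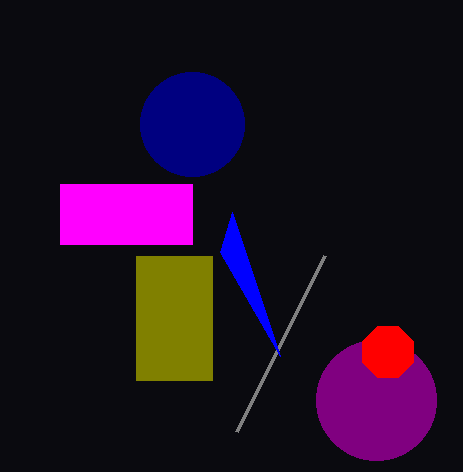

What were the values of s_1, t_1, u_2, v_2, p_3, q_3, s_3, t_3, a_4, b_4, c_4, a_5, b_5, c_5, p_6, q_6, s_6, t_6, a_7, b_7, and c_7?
s_1 = 236
t_1 = 432
u_2 = 232
v_2 = 212
p_3 = 60
q_3 = 184
s_3 = 192
t_3 = 244
a_4 = 376
b_4 = 400
c_4 = 60
a_5 = 388
b_5 = 352
c_5 = 28
p_6 = 136
q_6 = 256
s_6 = 212
t_6 = 380
a_7 = 192
b_7 = 124
c_7 = 52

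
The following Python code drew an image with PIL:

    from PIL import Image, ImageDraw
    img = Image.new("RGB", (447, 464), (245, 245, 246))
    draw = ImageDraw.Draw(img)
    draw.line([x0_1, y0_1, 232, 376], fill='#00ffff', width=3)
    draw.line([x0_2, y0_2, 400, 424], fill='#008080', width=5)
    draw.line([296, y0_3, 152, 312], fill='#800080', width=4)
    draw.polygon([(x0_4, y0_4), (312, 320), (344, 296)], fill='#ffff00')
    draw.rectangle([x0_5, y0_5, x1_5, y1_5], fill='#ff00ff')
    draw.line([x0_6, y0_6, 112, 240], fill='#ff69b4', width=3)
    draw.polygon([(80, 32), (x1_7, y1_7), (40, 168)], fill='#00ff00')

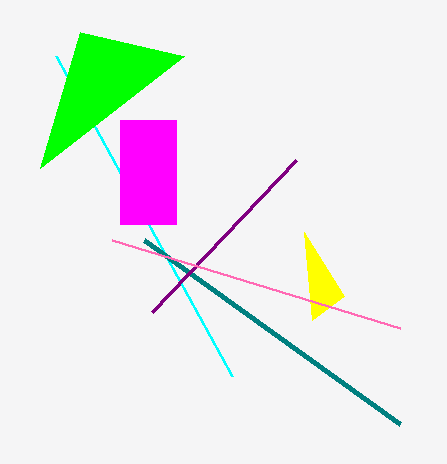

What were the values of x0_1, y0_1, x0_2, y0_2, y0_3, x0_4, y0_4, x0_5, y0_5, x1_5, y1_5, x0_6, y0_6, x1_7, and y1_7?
x0_1 = 56
y0_1 = 56
x0_2 = 144
y0_2 = 240
y0_3 = 160
x0_4 = 304
y0_4 = 232
x0_5 = 120
y0_5 = 120
x1_5 = 176
y1_5 = 224
x0_6 = 400
y0_6 = 328
x1_7 = 184
y1_7 = 56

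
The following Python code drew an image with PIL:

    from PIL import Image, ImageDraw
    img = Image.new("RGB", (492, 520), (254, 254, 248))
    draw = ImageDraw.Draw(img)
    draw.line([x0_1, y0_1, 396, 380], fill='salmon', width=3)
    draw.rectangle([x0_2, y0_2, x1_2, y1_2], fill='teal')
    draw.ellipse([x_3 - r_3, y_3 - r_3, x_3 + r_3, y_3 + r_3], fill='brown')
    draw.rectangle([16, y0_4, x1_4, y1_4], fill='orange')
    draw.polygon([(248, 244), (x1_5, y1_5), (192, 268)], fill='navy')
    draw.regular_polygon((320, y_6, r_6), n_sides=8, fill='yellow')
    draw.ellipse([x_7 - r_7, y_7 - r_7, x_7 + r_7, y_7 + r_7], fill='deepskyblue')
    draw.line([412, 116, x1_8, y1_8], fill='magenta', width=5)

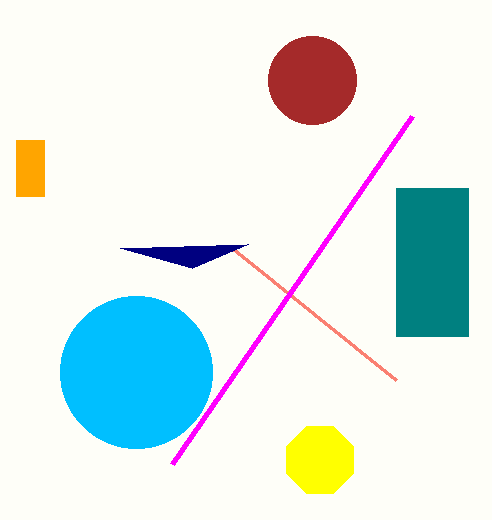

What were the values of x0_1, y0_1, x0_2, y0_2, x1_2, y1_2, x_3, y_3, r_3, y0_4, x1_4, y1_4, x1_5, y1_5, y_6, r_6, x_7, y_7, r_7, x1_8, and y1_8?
x0_1 = 232
y0_1 = 248
x0_2 = 396
y0_2 = 188
x1_2 = 468
y1_2 = 336
x_3 = 312
y_3 = 80
r_3 = 44
y0_4 = 140
x1_4 = 44
y1_4 = 196
x1_5 = 120
y1_5 = 248
y_6 = 460
r_6 = 36
x_7 = 136
y_7 = 372
r_7 = 76
x1_8 = 172
y1_8 = 464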